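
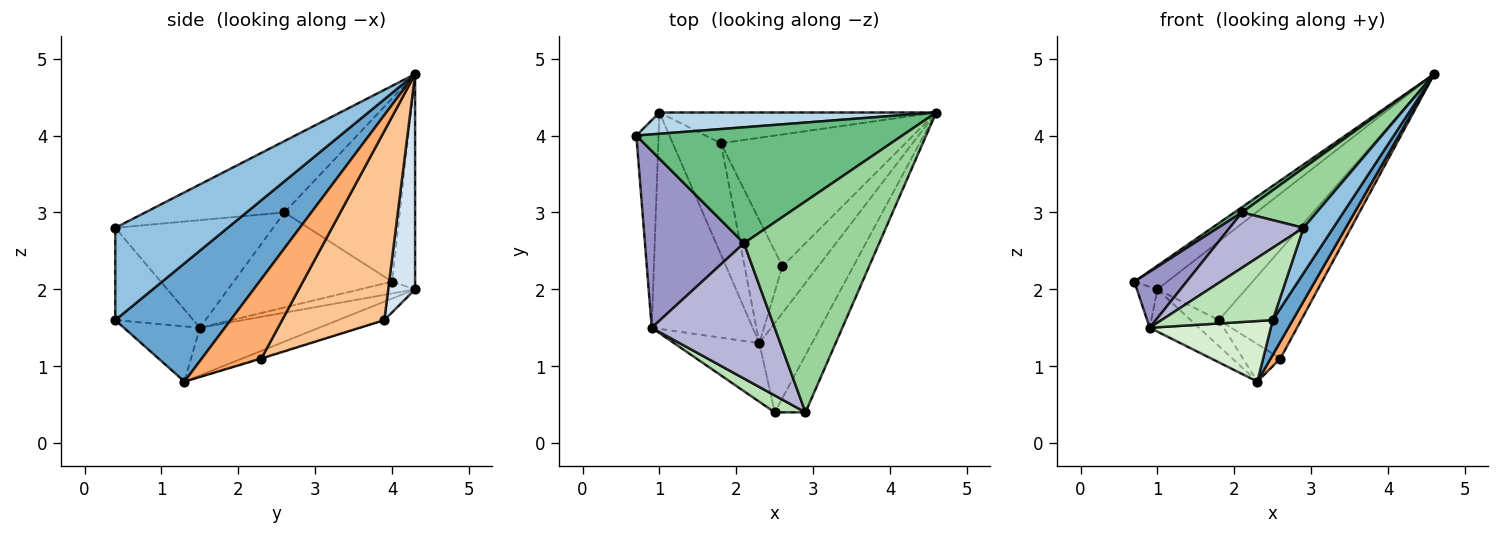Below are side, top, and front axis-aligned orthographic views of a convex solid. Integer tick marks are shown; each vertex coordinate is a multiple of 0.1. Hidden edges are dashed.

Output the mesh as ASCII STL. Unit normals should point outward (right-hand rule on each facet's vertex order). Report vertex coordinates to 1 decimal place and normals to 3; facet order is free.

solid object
 facet normal 0.902 -0.156 -0.402
  outer loop
   vertex 2.3 1.3 0.8
   vertex 4.6 4.3 4.8
   vertex 2.5 0.4 1.6
  endloop
 endfacet
 facet normal 0.920 -0.244 -0.307
  outer loop
   vertex 2.9 0.4 2.8
   vertex 2.5 0.4 1.6
   vertex 4.6 4.3 4.8
  endloop
 endfacet
 facet normal -0.462 0.659 0.593
  outer loop
   vertex 1.0 4.3 2.0
   vertex 0.7 4.0 2.1
   vertex 4.6 4.3 4.8
  endloop
 endfacet
 facet normal 0.273 0.896 -0.351
  outer loop
   vertex 1.0 4.3 2.0
   vertex 4.6 4.3 4.8
   vertex 1.8 3.9 1.6
  endloop
 endfacet
 facet normal -0.349 0.214 -0.912
  outer loop
   vertex 1.0 4.3 2.0
   vertex 1.8 3.9 1.6
   vertex 2.3 1.3 0.8
  endloop
 endfacet
 facet normal 0.901 -0.148 -0.407
  outer loop
   vertex 2.6 2.3 1.1
   vertex 4.6 4.3 4.8
   vertex 2.3 1.3 0.8
  endloop
 endfacet
 facet normal 0.620 0.499 -0.605
  outer loop
   vertex 2.6 2.3 1.1
   vertex 1.8 3.9 1.6
   vertex 4.6 4.3 4.8
  endloop
 endfacet
 facet normal -0.015 0.291 -0.956
  outer loop
   vertex 2.6 2.3 1.1
   vertex 2.3 1.3 0.8
   vertex 1.8 3.9 1.6
  endloop
 endfacet
 facet normal -0.567 -0.038 0.823
  outer loop
   vertex 2.1 2.6 3.0
   vertex 4.6 4.3 4.8
   vertex 0.7 4.0 2.1
  endloop
 endfacet
 facet normal -0.453 -0.243 0.858
  outer loop
   vertex 2.1 2.6 3.0
   vertex 2.9 0.4 2.8
   vertex 4.6 4.3 4.8
  endloop
 endfacet
 facet normal -0.564 -0.804 0.188
  outer loop
   vertex 0.9 1.5 1.5
   vertex 2.5 0.4 1.6
   vertex 2.9 0.4 2.8
  endloop
 endfacet
 facet normal -0.411 -0.655 -0.634
  outer loop
   vertex 0.9 1.5 1.5
   vertex 2.3 1.3 0.8
   vertex 2.5 0.4 1.6
  endloop
 endfacet
 facet normal -0.675 -0.223 0.703
  outer loop
   vertex 0.9 1.5 1.5
   vertex 2.1 2.6 3.0
   vertex 0.7 4.0 2.1
  endloop
 endfacet
 facet normal -0.629 -0.294 0.719
  outer loop
   vertex 0.9 1.5 1.5
   vertex 2.9 0.4 2.8
   vertex 2.1 2.6 3.0
  endloop
 endfacet
 facet normal -0.462 0.172 -0.870
  outer loop
   vertex 0.9 1.5 1.5
   vertex 0.7 4.0 2.1
   vertex 1.0 4.3 2.0
  endloop
 endfacet
 facet normal -0.420 0.174 -0.890
  outer loop
   vertex 0.9 1.5 1.5
   vertex 1.0 4.3 2.0
   vertex 2.3 1.3 0.8
  endloop
 endfacet
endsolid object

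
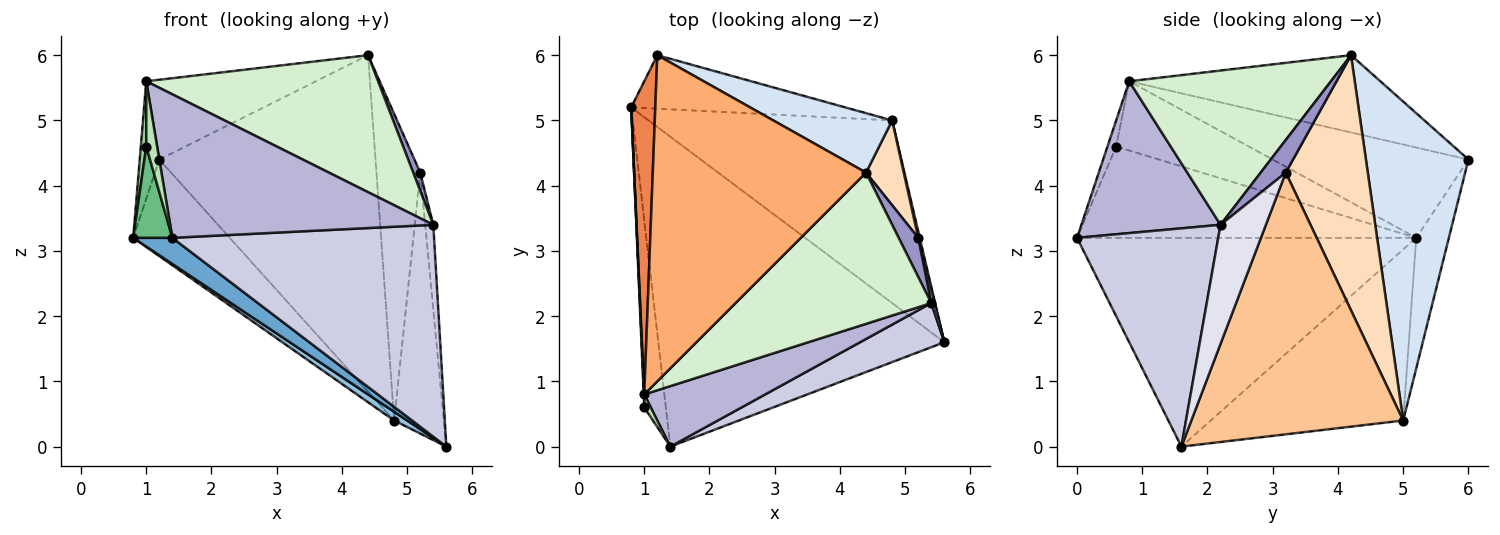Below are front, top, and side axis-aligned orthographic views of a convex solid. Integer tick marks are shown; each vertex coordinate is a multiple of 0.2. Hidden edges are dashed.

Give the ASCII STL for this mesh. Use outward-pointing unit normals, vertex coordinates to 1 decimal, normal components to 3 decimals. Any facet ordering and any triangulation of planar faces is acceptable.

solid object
 facet normal -0.588 -0.068 -0.806
  outer loop
   vertex 1.4 0.0 3.2
   vertex 0.8 5.2 3.2
   vertex 5.6 1.6 0.0
  endloop
 endfacet
 facet normal -0.574 -0.039 -0.818
  outer loop
   vertex 4.8 5.0 0.4
   vertex 5.6 1.6 0.0
   vertex 0.8 5.2 3.2
  endloop
 endfacet
 facet normal -0.283 0.839 -0.465
  outer loop
   vertex 1.2 6.0 4.4
   vertex 4.8 5.0 0.4
   vertex 0.8 5.2 3.2
  endloop
 endfacet
 facet normal 0.423 0.892 0.158
  outer loop
   vertex 1.2 6.0 4.4
   vertex 4.4 4.2 6.0
   vertex 4.8 5.0 0.4
  endloop
 endfacet
 facet normal -0.962 0.096 0.256
  outer loop
   vertex 1.2 6.0 4.4
   vertex 0.8 5.2 3.2
   vertex 1.0 0.8 5.6
  endloop
 endfacet
 facet normal -0.332 0.224 0.916
  outer loop
   vertex 1.2 6.0 4.4
   vertex 1.0 0.8 5.6
   vertex 4.4 4.2 6.0
  endloop
 endfacet
 facet normal 0.974 0.228 0.006
  outer loop
   vertex 5.2 3.2 4.2
   vertex 5.6 1.6 0.0
   vertex 4.8 5.0 0.4
  endloop
 endfacet
 facet normal 0.875 0.467 0.129
  outer loop
   vertex 5.2 3.2 4.2
   vertex 4.8 5.0 0.4
   vertex 4.4 4.2 6.0
  endloop
 endfacet
 facet normal -0.967 -0.112 -0.228
  outer loop
   vertex 1.0 0.6 4.6
   vertex 0.8 5.2 3.2
   vertex 1.4 0.0 3.2
  endloop
 endfacet
 facet normal -0.999 -0.041 0.008
  outer loop
   vertex 1.0 0.6 4.6
   vertex 1.0 0.8 5.6
   vertex 0.8 5.2 3.2
  endloop
 endfacet
 facet normal -0.617 -0.772 0.154
  outer loop
   vertex 1.0 0.6 4.6
   vertex 1.4 0.0 3.2
   vertex 1.0 0.8 5.6
  endloop
 endfacet
 facet normal 0.504 -0.580 0.640
  outer loop
   vertex 5.4 2.2 3.4
   vertex 4.4 4.2 6.0
   vertex 1.0 0.8 5.6
  endloop
 endfacet
 facet normal 0.834 -0.233 0.500
  outer loop
   vertex 5.4 2.2 3.4
   vertex 5.2 3.2 4.2
   vertex 4.4 4.2 6.0
  endloop
 endfacet
 facet normal 0.438 -0.828 0.349
  outer loop
   vertex 5.4 2.2 3.4
   vertex 1.0 0.8 5.6
   vertex 1.4 0.0 3.2
  endloop
 endfacet
 facet normal 0.467 -0.866 0.180
  outer loop
   vertex 5.4 2.2 3.4
   vertex 1.4 0.0 3.2
   vertex 5.6 1.6 0.0
  endloop
 endfacet
 facet normal 0.984 0.175 0.027
  outer loop
   vertex 5.4 2.2 3.4
   vertex 5.6 1.6 0.0
   vertex 5.2 3.2 4.2
  endloop
 endfacet
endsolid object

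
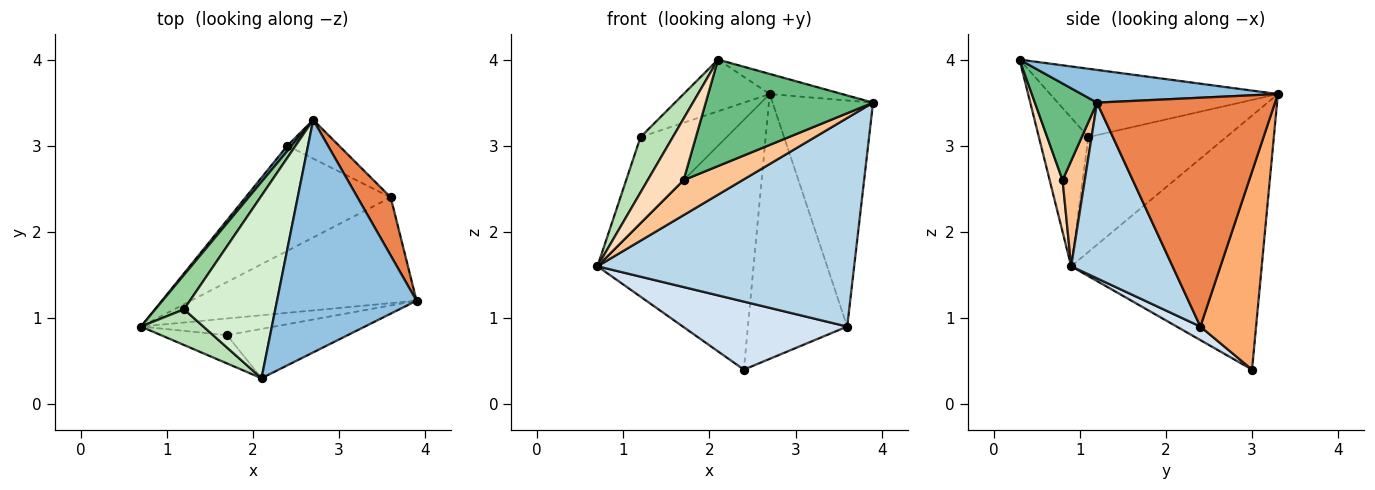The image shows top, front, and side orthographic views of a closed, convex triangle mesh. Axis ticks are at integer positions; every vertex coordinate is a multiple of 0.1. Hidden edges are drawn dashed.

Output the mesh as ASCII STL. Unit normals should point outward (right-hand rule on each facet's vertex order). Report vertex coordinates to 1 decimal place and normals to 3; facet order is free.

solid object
 facet normal -0.774 0.634 0.013
  outer loop
   vertex 2.4 3.0 0.4
   vertex 0.7 0.9 1.6
   vertex 2.7 3.3 3.6
  endloop
 endfacet
 facet normal 0.228 0.084 0.970
  outer loop
   vertex 2.1 0.3 4.0
   vertex 3.9 1.2 3.5
   vertex 2.7 3.3 3.6
  endloop
 endfacet
 facet normal 0.332 -0.841 -0.427
  outer loop
   vertex 3.6 2.4 0.9
   vertex 3.9 1.2 3.5
   vertex 0.7 0.9 1.6
  endloop
 endfacet
 facet normal 0.078 -0.541 -0.837
  outer loop
   vertex 3.6 2.4 0.9
   vertex 0.7 0.9 1.6
   vertex 2.4 3.0 0.4
  endloop
 endfacet
 facet normal 0.864 0.488 0.125
  outer loop
   vertex 3.6 2.4 0.9
   vertex 2.7 3.3 3.6
   vertex 3.9 1.2 3.5
  endloop
 endfacet
 facet normal 0.485 0.865 -0.127
  outer loop
   vertex 3.6 2.4 0.9
   vertex 2.4 3.0 0.4
   vertex 2.7 3.3 3.6
  endloop
 endfacet
 facet normal 0.322 -0.855 -0.408
  outer loop
   vertex 1.7 0.8 2.6
   vertex 0.7 0.9 1.6
   vertex 3.9 1.2 3.5
  endloop
 endfacet
 facet normal 0.311 -0.863 -0.397
  outer loop
   vertex 1.7 0.8 2.6
   vertex 2.1 0.3 4.0
   vertex 0.7 0.9 1.6
  endloop
 endfacet
 facet normal 0.319 -0.860 -0.398
  outer loop
   vertex 1.7 0.8 2.6
   vertex 3.9 1.2 3.5
   vertex 2.1 0.3 4.0
  endloop
 endfacet
 facet normal -0.830 0.518 0.207
  outer loop
   vertex 1.2 1.1 3.1
   vertex 2.7 3.3 3.6
   vertex 0.7 0.9 1.6
  endloop
 endfacet
 facet normal -0.790 -0.515 0.332
  outer loop
   vertex 1.2 1.1 3.1
   vertex 0.7 0.9 1.6
   vertex 2.1 0.3 4.0
  endloop
 endfacet
 facet normal -0.584 0.221 0.781
  outer loop
   vertex 1.2 1.1 3.1
   vertex 2.1 0.3 4.0
   vertex 2.7 3.3 3.6
  endloop
 endfacet
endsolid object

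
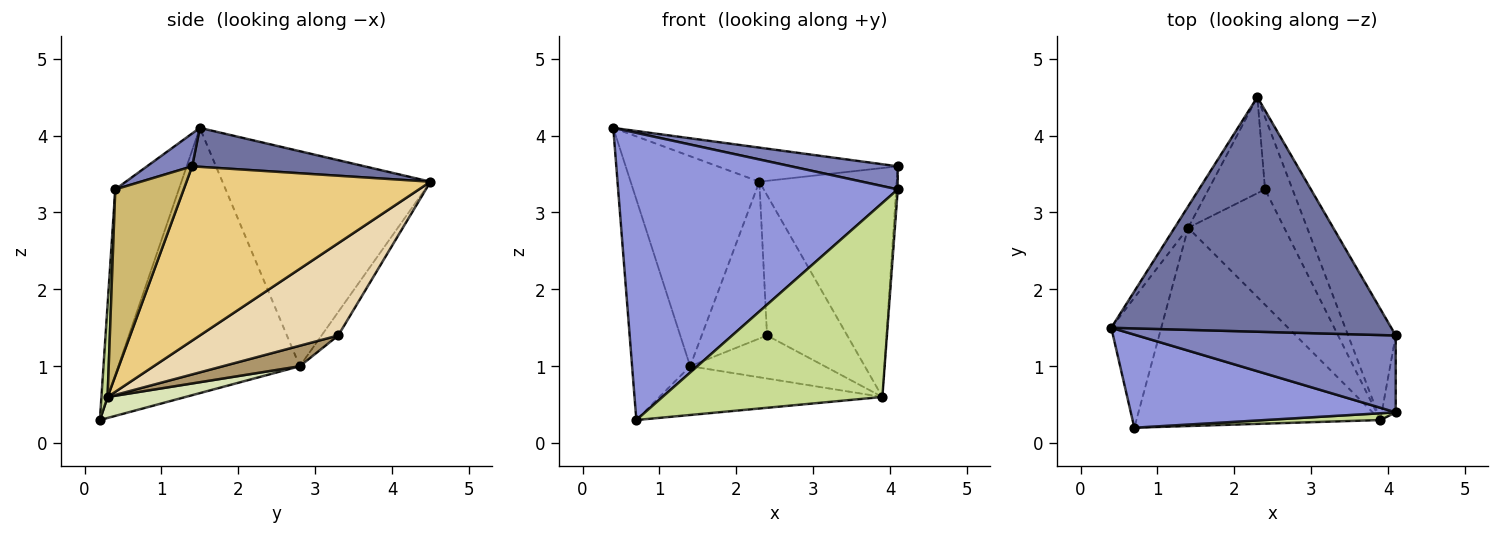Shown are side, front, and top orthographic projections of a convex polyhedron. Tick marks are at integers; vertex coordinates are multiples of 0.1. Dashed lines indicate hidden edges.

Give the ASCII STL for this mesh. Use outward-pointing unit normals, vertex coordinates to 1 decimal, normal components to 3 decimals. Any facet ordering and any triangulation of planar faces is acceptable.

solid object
 facet normal 0.136 0.142 0.980
  outer loop
   vertex 2.3 4.5 3.4
   vertex 0.4 1.5 4.1
   vertex 4.1 1.4 3.6
  endloop
 endfacet
 facet normal 0.121 -0.285 0.951
  outer loop
   vertex 4.1 0.4 3.3
   vertex 4.1 1.4 3.6
   vertex 0.4 1.5 4.1
  endloop
 endfacet
 facet normal -0.211 -0.930 0.301
  outer loop
   vertex 4.1 0.4 3.3
   vertex 0.4 1.5 4.1
   vertex 0.7 0.2 0.3
  endloop
 endfacet
 facet normal -0.849 0.525 -0.054
  outer loop
   vertex 1.4 2.8 1.0
   vertex 0.4 1.5 4.1
   vertex 2.3 4.5 3.4
  endloop
 endfacet
 facet normal -0.937 0.300 -0.177
  outer loop
   vertex 1.4 2.8 1.0
   vertex 0.7 0.2 0.3
   vertex 0.4 1.5 4.1
  endloop
 endfacet
 facet normal -0.212 0.833 -0.511
  outer loop
   vertex 1.4 2.8 1.0
   vertex 2.3 4.5 3.4
   vertex 2.4 3.3 1.4
  endloop
 endfacet
 facet normal 0.028 -0.999 0.035
  outer loop
   vertex 3.9 0.3 0.6
   vertex 4.1 0.4 3.3
   vertex 0.7 0.2 0.3
  endloop
 endfacet
 facet normal 0.083 0.238 -0.968
  outer loop
   vertex 3.9 0.3 0.6
   vertex 0.7 0.2 0.3
   vertex 1.4 2.8 1.0
  endloop
 endfacet
 facet normal 0.196 0.343 -0.919
  outer loop
   vertex 3.9 0.3 0.6
   vertex 1.4 2.8 1.0
   vertex 2.4 3.3 1.4
  endloop
 endfacet
 facet normal 0.997 0.022 -0.075
  outer loop
   vertex 3.9 0.3 0.6
   vertex 4.1 1.4 3.6
   vertex 4.1 0.4 3.3
  endloop
 endfacet
 facet normal 0.848 0.477 -0.232
  outer loop
   vertex 3.9 0.3 0.6
   vertex 2.3 4.5 3.4
   vertex 4.1 1.4 3.6
  endloop
 endfacet
 facet normal 0.838 0.485 -0.249
  outer loop
   vertex 3.9 0.3 0.6
   vertex 2.4 3.3 1.4
   vertex 2.3 4.5 3.4
  endloop
 endfacet
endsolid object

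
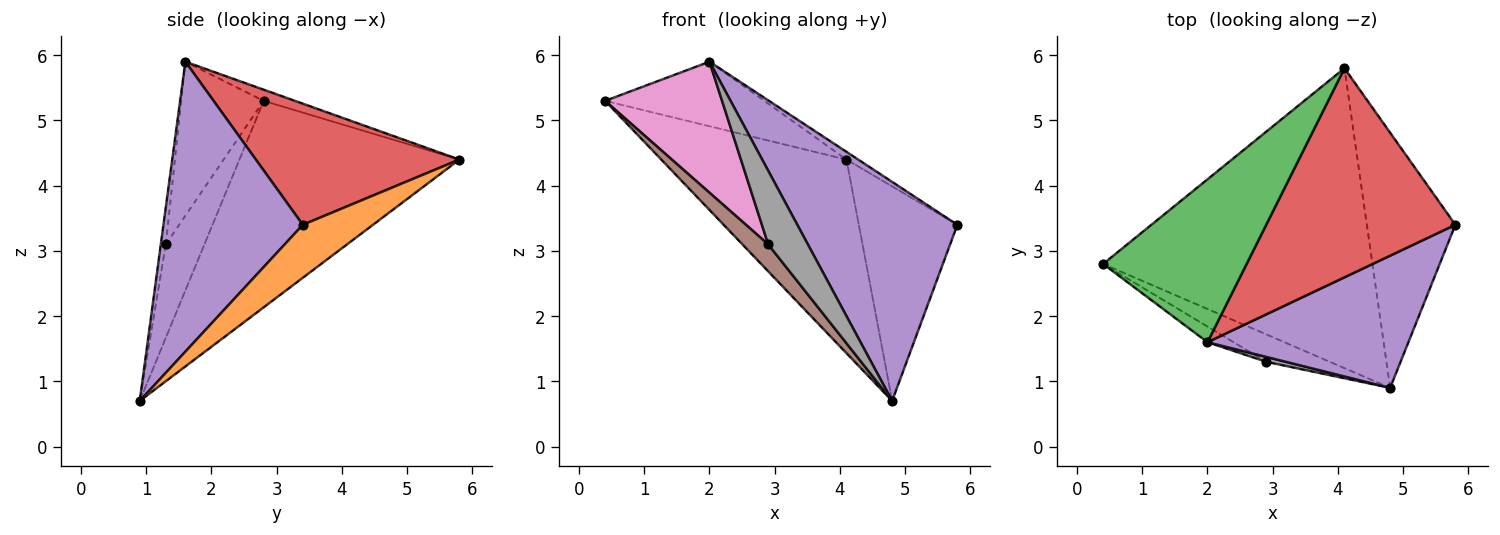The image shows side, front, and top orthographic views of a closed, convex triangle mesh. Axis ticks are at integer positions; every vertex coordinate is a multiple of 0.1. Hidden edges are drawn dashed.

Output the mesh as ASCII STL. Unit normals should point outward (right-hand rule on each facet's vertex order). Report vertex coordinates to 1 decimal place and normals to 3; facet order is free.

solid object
 facet normal -0.542 0.456 -0.706
  outer loop
   vertex 4.8 0.9 0.7
   vertex 0.4 2.8 5.3
   vertex 4.1 5.8 4.4
  endloop
 endfacet
 facet normal 0.417 0.585 -0.696
  outer loop
   vertex 4.8 0.9 0.7
   vertex 4.1 5.8 4.4
   vertex 5.8 3.4 3.4
  endloop
 endfacet
 facet normal -0.072 0.367 0.927
  outer loop
   vertex 2.0 1.6 5.9
   vertex 4.1 5.8 4.4
   vertex 0.4 2.8 5.3
  endloop
 endfacet
 facet normal 0.539 0.031 0.842
  outer loop
   vertex 2.0 1.6 5.9
   vertex 5.8 3.4 3.4
   vertex 4.1 5.8 4.4
  endloop
 endfacet
 facet normal 0.598 -0.686 0.414
  outer loop
   vertex 2.0 1.6 5.9
   vertex 4.8 0.9 0.7
   vertex 5.8 3.4 3.4
  endloop
 endfacet
 facet normal -0.724 -0.484 -0.492
  outer loop
   vertex 2.9 1.3 3.1
   vertex 0.4 2.8 5.3
   vertex 4.8 0.9 0.7
  endloop
 endfacet
 facet normal -0.574 -0.813 -0.097
  outer loop
   vertex 2.9 1.3 3.1
   vertex 2.0 1.6 5.9
   vertex 0.4 2.8 5.3
  endloop
 endfacet
 facet normal -0.125 -0.990 0.066
  outer loop
   vertex 2.9 1.3 3.1
   vertex 4.8 0.9 0.7
   vertex 2.0 1.6 5.9
  endloop
 endfacet
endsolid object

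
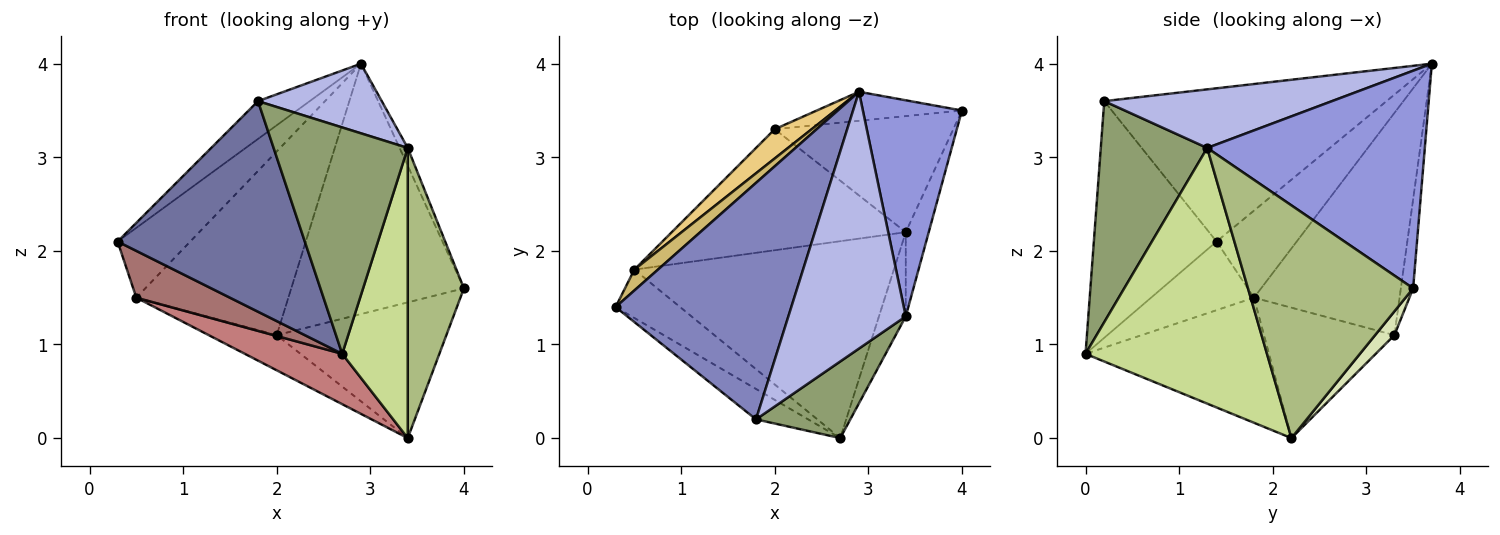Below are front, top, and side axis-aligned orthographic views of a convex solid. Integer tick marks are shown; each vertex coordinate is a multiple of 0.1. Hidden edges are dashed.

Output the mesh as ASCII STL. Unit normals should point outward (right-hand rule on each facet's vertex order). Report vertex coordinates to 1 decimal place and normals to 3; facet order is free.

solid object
 facet normal -0.544 -0.830 -0.120
  outer loop
   vertex 1.8 0.2 3.6
   vertex 0.3 1.4 2.1
   vertex 2.7 0.0 0.9
  endloop
 endfacet
 facet normal -0.653 0.120 0.748
  outer loop
   vertex 1.8 0.2 3.6
   vertex 2.9 3.7 4.0
   vertex 0.3 1.4 2.1
  endloop
 endfacet
 facet normal 0.910 0.034 0.414
  outer loop
   vertex 3.4 1.3 3.1
   vertex 4.0 3.5 1.6
   vertex 2.9 3.7 4.0
  endloop
 endfacet
 facet normal 0.434 -0.236 0.870
  outer loop
   vertex 3.4 1.3 3.1
   vertex 2.9 3.7 4.0
   vertex 1.8 0.2 3.6
  endloop
 endfacet
 facet normal 0.601 -0.757 0.256
  outer loop
   vertex 3.4 1.3 3.1
   vertex 1.8 0.2 3.6
   vertex 2.7 0.0 0.9
  endloop
 endfacet
 facet normal 0.943 -0.321 -0.093
  outer loop
   vertex 3.4 1.3 3.1
   vertex 3.4 2.2 0.0
   vertex 4.0 3.5 1.6
  endloop
 endfacet
 facet normal 0.936 -0.338 -0.098
  outer loop
   vertex 3.4 1.3 3.1
   vertex 2.7 0.0 0.9
   vertex 3.4 2.2 0.0
  endloop
 endfacet
 facet normal 0.086 0.757 -0.648
  outer loop
   vertex 2.0 3.3 1.1
   vertex 4.0 3.5 1.6
   vertex 3.4 2.2 0.0
  endloop
 endfacet
 facet normal -0.070 0.991 -0.115
  outer loop
   vertex 2.0 3.3 1.1
   vertex 2.9 3.7 4.0
   vertex 4.0 3.5 1.6
  endloop
 endfacet
 facet normal -0.726 0.658 0.197
  outer loop
   vertex 0.5 1.8 1.5
   vertex 0.3 1.4 2.1
   vertex 2.9 3.7 4.0
  endloop
 endfacet
 facet normal -0.687 0.718 0.114
  outer loop
   vertex 0.5 1.8 1.5
   vertex 2.9 3.7 4.0
   vertex 2.0 3.3 1.1
  endloop
 endfacet
 facet normal -0.472 0.246 -0.847
  outer loop
   vertex 0.5 1.8 1.5
   vertex 2.0 3.3 1.1
   vertex 3.4 2.2 0.0
  endloop
 endfacet
 facet normal -0.608 -0.552 -0.571
  outer loop
   vertex 0.5 1.8 1.5
   vertex 2.7 0.0 0.9
   vertex 0.3 1.4 2.1
  endloop
 endfacet
 facet normal -0.423 -0.224 -0.878
  outer loop
   vertex 0.5 1.8 1.5
   vertex 3.4 2.2 0.0
   vertex 2.7 0.0 0.9
  endloop
 endfacet
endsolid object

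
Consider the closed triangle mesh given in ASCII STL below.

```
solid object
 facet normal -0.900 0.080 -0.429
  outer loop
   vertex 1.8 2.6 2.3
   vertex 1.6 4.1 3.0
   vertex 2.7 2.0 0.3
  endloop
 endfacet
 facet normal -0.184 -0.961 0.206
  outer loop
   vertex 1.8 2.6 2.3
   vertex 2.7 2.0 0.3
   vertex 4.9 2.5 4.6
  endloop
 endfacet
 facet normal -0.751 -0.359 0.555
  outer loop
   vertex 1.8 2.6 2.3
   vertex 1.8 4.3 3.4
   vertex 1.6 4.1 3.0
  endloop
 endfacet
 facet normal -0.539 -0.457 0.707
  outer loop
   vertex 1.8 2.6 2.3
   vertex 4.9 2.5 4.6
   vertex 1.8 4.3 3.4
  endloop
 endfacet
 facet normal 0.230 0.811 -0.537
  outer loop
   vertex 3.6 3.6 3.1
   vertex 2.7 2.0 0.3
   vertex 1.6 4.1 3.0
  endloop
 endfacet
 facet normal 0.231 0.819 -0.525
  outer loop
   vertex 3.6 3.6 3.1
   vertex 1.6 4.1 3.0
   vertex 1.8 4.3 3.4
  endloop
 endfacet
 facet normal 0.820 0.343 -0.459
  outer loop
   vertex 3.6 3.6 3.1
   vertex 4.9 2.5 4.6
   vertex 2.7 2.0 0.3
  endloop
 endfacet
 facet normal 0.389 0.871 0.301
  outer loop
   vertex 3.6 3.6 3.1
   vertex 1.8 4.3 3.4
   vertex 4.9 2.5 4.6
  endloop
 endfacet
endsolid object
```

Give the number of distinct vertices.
6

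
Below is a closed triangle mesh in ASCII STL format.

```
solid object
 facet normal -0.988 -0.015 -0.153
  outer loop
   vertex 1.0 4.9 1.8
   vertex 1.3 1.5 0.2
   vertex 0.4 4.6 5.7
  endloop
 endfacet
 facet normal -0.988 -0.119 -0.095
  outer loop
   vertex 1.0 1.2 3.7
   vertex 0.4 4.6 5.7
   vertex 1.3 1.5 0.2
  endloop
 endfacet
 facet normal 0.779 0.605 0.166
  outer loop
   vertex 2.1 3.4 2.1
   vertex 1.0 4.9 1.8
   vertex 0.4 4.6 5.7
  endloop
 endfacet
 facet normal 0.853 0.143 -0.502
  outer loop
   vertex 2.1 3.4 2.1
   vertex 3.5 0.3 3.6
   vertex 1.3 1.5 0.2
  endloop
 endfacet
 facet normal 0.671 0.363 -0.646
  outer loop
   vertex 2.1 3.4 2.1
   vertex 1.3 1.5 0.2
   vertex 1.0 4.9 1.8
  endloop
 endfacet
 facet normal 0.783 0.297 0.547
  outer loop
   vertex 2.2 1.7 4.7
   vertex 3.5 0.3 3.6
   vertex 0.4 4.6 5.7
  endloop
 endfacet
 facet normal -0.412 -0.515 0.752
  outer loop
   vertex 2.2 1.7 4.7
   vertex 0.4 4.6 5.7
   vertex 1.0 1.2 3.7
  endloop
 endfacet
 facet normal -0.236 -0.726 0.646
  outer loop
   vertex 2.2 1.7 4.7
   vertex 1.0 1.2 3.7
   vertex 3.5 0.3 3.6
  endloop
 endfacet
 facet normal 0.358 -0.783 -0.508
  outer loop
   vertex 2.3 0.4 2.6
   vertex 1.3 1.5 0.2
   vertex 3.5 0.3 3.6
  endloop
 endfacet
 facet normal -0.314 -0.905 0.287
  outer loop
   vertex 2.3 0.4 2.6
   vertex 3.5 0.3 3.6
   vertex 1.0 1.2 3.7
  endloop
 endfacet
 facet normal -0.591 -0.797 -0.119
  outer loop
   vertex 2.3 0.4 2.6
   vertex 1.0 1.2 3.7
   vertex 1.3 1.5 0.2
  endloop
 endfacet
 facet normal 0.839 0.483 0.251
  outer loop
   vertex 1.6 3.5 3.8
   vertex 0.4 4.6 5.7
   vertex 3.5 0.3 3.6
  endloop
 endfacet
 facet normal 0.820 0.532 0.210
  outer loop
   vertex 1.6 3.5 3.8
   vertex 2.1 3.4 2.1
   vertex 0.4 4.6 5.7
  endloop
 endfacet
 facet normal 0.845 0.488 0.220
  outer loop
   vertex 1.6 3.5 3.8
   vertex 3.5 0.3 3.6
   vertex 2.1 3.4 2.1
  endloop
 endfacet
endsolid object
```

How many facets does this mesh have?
14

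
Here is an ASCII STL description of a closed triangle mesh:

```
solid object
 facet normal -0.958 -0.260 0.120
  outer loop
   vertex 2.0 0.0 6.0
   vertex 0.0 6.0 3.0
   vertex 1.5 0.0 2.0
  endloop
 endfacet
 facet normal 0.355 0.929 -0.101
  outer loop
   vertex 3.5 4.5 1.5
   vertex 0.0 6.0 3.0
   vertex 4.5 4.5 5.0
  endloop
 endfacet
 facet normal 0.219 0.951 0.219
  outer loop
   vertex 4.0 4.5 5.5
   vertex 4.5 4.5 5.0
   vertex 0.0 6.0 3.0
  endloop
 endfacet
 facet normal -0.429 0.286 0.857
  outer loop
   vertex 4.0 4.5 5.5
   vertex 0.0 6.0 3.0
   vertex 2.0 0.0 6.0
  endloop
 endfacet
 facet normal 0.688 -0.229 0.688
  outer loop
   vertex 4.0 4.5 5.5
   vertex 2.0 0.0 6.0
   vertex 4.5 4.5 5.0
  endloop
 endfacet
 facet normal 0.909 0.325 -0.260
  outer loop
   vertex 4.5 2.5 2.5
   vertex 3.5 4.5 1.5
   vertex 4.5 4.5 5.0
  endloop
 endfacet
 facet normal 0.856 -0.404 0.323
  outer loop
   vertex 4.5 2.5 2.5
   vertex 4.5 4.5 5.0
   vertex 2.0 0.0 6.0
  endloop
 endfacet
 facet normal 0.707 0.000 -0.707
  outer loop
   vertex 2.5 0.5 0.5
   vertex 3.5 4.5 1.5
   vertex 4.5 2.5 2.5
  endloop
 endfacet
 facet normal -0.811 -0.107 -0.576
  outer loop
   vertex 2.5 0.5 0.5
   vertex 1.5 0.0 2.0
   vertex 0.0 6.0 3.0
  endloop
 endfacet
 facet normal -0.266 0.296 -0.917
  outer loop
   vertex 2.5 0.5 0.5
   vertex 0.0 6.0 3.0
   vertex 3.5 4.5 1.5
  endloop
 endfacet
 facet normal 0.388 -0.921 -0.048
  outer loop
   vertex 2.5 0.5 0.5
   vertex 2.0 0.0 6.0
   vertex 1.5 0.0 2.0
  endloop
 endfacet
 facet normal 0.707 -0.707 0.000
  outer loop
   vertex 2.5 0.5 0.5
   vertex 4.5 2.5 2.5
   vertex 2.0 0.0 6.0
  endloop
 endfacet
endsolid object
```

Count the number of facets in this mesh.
12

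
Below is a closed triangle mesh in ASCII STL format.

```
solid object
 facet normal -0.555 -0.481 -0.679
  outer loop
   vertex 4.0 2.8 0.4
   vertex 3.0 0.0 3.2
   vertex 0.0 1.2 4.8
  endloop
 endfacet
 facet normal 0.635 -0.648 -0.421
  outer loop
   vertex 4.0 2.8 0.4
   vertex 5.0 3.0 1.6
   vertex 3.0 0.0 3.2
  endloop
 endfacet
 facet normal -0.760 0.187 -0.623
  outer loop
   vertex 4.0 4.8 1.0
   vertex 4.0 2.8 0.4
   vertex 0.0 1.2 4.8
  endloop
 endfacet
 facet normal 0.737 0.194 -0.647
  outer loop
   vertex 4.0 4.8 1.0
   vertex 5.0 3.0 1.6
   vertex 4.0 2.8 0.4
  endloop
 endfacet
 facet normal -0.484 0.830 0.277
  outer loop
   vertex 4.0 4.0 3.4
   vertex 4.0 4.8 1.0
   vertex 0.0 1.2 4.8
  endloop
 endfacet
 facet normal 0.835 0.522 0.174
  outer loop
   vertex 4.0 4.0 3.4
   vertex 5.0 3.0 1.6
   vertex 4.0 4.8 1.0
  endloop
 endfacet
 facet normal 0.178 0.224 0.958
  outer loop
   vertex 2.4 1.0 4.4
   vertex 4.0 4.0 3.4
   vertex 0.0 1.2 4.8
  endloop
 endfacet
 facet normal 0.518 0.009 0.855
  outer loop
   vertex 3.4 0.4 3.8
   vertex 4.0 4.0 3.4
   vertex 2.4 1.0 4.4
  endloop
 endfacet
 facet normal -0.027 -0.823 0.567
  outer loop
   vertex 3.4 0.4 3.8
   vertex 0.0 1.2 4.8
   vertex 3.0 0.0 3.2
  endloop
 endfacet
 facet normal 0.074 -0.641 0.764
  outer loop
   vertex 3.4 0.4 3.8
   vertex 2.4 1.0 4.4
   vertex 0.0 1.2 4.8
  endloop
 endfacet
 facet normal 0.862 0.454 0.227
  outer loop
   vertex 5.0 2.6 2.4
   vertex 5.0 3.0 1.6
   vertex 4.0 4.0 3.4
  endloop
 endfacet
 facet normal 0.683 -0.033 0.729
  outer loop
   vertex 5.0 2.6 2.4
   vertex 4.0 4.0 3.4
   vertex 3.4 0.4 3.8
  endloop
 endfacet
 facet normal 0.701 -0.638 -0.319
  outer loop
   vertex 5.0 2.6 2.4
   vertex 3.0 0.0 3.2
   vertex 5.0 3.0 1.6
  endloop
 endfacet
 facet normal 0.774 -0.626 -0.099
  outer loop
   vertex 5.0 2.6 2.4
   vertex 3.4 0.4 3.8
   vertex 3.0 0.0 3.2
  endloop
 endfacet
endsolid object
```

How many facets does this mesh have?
14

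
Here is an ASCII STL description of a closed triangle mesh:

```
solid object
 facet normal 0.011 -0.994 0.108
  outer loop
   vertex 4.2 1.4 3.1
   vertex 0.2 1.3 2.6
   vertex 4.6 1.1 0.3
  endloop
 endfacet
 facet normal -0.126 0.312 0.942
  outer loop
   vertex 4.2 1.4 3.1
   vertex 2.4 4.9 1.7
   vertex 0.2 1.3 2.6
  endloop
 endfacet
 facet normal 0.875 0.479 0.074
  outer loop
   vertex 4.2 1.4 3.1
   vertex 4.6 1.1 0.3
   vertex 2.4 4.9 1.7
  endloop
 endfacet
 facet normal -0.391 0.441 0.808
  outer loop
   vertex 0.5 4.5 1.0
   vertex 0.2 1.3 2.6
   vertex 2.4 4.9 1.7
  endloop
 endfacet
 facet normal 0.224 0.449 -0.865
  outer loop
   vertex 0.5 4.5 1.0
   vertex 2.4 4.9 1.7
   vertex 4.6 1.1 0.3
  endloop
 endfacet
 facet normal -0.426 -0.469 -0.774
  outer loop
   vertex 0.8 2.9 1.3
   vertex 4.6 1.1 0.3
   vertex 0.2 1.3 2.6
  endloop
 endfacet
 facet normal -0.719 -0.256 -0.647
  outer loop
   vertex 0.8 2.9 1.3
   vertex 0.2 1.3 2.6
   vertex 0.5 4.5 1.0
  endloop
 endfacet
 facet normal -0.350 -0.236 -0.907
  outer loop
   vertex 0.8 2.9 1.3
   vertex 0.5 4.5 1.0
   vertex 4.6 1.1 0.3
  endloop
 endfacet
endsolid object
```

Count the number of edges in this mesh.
12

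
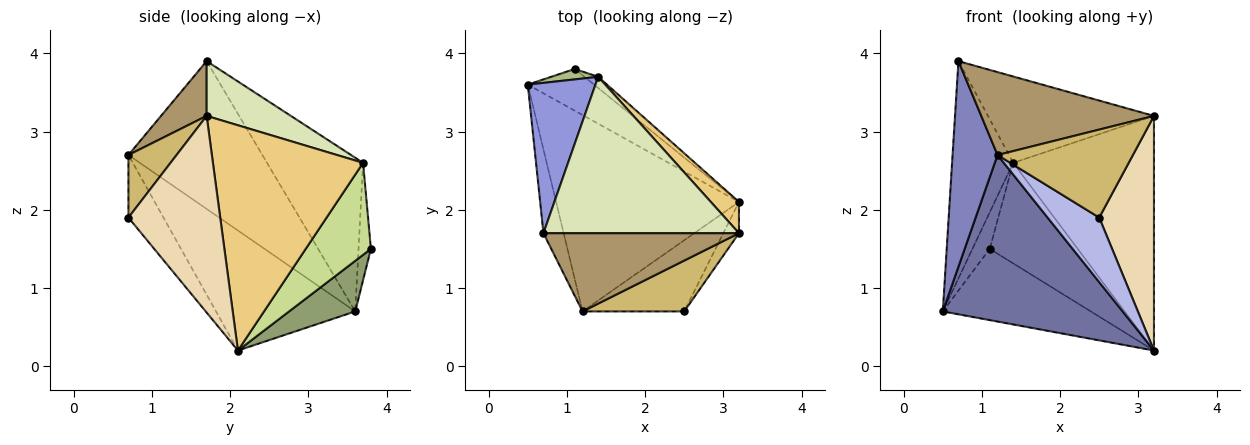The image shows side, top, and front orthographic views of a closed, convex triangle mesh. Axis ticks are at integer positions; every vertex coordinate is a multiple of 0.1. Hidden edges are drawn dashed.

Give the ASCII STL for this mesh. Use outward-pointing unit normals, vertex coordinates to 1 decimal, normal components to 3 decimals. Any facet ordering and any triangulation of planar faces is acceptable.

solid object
 facet normal -0.448 -0.578 -0.682
  outer loop
   vertex 1.2 0.7 2.7
   vertex 0.5 3.6 0.7
   vertex 3.2 2.1 0.2
  endloop
 endfacet
 facet normal -0.940 -0.316 -0.129
  outer loop
   vertex 0.7 1.7 3.9
   vertex 0.5 3.6 0.7
   vertex 1.2 0.7 2.7
  endloop
 endfacet
 facet normal -0.791 0.503 0.348
  outer loop
   vertex 1.4 3.7 2.6
   vertex 0.5 3.6 0.7
   vertex 0.7 1.7 3.9
  endloop
 endfacet
 facet normal -0.415 -0.611 -0.674
  outer loop
   vertex 2.5 0.7 1.9
   vertex 1.2 0.7 2.7
   vertex 3.2 2.1 0.2
  endloop
 endfacet
 facet normal 0.360 0.805 -0.471
  outer loop
   vertex 1.1 3.8 1.5
   vertex 3.2 2.1 0.2
   vertex 0.5 3.6 0.7
  endloop
 endfacet
 facet normal -0.566 0.793 0.226
  outer loop
   vertex 1.1 3.8 1.5
   vertex 0.5 3.6 0.7
   vertex 1.4 3.7 2.6
  endloop
 endfacet
 facet normal 0.593 0.800 -0.089
  outer loop
   vertex 1.1 3.8 1.5
   vertex 1.4 3.7 2.6
   vertex 3.2 2.1 0.2
  endloop
 endfacet
 facet normal 0.238 0.469 0.850
  outer loop
   vertex 3.2 1.7 3.2
   vertex 1.4 3.7 2.6
   vertex 0.7 1.7 3.9
  endloop
 endfacet
 facet normal 0.189 -0.714 0.674
  outer loop
   vertex 3.2 1.7 3.2
   vertex 0.7 1.7 3.9
   vertex 1.2 0.7 2.7
  endloop
 endfacet
 facet normal 0.294 -0.828 0.478
  outer loop
   vertex 3.2 1.7 3.2
   vertex 1.2 0.7 2.7
   vertex 2.5 0.7 1.9
  endloop
 endfacet
 facet normal 0.727 0.681 0.091
  outer loop
   vertex 3.2 1.7 3.2
   vertex 3.2 2.1 0.2
   vertex 1.4 3.7 2.6
  endloop
 endfacet
 facet normal 0.857 -0.511 -0.068
  outer loop
   vertex 3.2 1.7 3.2
   vertex 2.5 0.7 1.9
   vertex 3.2 2.1 0.2
  endloop
 endfacet
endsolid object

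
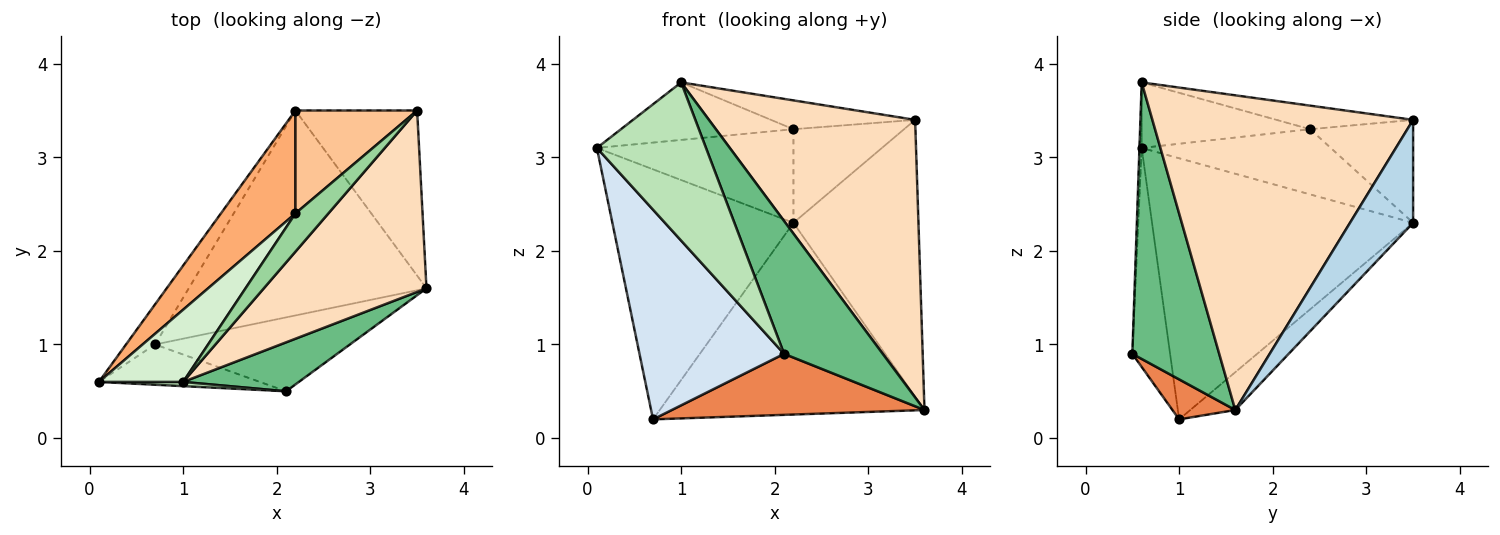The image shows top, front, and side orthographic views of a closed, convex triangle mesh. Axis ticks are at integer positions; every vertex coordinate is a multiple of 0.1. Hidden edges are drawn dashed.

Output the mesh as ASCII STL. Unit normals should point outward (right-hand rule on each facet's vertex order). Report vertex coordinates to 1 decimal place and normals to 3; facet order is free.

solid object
 facet normal -0.818 0.567 -0.091
  outer loop
   vertex 0.7 1.0 0.2
   vertex 0.1 0.6 3.1
   vertex 2.2 3.5 2.3
  endloop
 endfacet
 facet normal -0.115 0.679 -0.725
  outer loop
   vertex 0.7 1.0 0.2
   vertex 2.2 3.5 2.3
   vertex 3.6 1.6 0.3
  endloop
 endfacet
 facet normal 0.398 0.788 -0.470
  outer loop
   vertex 3.5 3.5 3.4
   vertex 3.6 1.6 0.3
   vertex 2.2 3.5 2.3
  endloop
 endfacet
 facet normal -0.248 -0.951 -0.183
  outer loop
   vertex 2.1 0.5 0.9
   vertex 0.1 0.6 3.1
   vertex 0.7 1.0 0.2
  endloop
 endfacet
 facet normal 0.156 -0.629 -0.762
  outer loop
   vertex 2.1 0.5 0.9
   vertex 0.7 1.0 0.2
   vertex 3.6 1.6 0.3
  endloop
 endfacet
 facet normal -0.543 0.565 0.621
  outer loop
   vertex 2.2 2.4 3.3
   vertex 2.2 3.5 2.3
   vertex 0.1 0.6 3.1
  endloop
 endfacet
 facet normal -0.531 0.570 0.627
  outer loop
   vertex 2.2 2.4 3.3
   vertex 3.5 3.5 3.4
   vertex 2.2 3.5 2.3
  endloop
 endfacet
 facet normal 0.727 -0.575 0.376
  outer loop
   vertex 1.0 0.6 3.8
   vertex 3.6 1.6 0.3
   vertex 3.5 3.5 3.4
  endloop
 endfacet
 facet normal 0.637 -0.723 0.267
  outer loop
   vertex 1.0 0.6 3.8
   vertex 2.1 0.5 0.9
   vertex 3.6 1.6 0.3
  endloop
 endfacet
 facet normal -0.496 0.523 0.693
  outer loop
   vertex 1.0 0.6 3.8
   vertex 3.5 3.5 3.4
   vertex 2.2 2.4 3.3
  endloop
 endfacet
 facet normal -0.021 -0.999 0.027
  outer loop
   vertex 1.0 0.6 3.8
   vertex 0.1 0.6 3.1
   vertex 2.1 0.5 0.9
  endloop
 endfacet
 facet normal -0.520 0.532 0.668
  outer loop
   vertex 1.0 0.6 3.8
   vertex 2.2 2.4 3.3
   vertex 0.1 0.6 3.1
  endloop
 endfacet
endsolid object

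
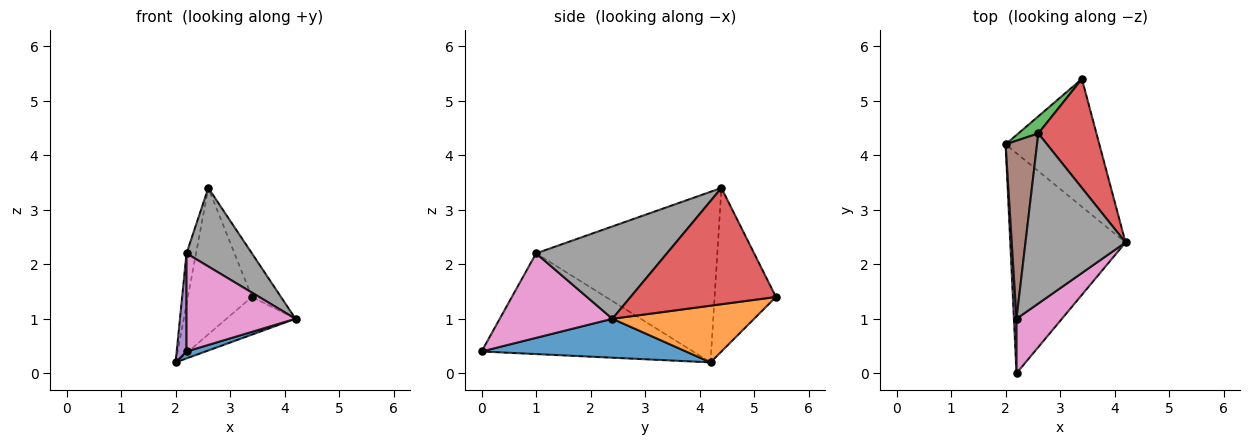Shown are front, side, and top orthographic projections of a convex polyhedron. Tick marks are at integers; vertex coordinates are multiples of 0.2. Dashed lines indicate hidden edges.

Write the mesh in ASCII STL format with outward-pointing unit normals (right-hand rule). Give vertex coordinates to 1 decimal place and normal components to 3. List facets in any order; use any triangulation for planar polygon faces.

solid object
 facet normal 0.320 -0.030 -0.947
  outer loop
   vertex 2.2 0.0 0.4
   vertex 2.0 4.2 0.2
   vertex 4.2 2.4 1.0
  endloop
 endfacet
 facet normal 0.502 0.244 -0.830
  outer loop
   vertex 3.4 5.4 1.4
   vertex 4.2 2.4 1.0
   vertex 2.0 4.2 0.2
  endloop
 endfacet
 facet normal -0.689 0.720 0.084
  outer loop
   vertex 3.4 5.4 1.4
   vertex 2.0 4.2 0.2
   vertex 2.6 4.4 3.4
  endloop
 endfacet
 facet normal 0.880 0.176 0.440
  outer loop
   vertex 3.4 5.4 1.4
   vertex 2.6 4.4 3.4
   vertex 4.2 2.4 1.0
  endloop
 endfacet
 facet normal -0.999 -0.046 0.026
  outer loop
   vertex 2.2 1.0 2.2
   vertex 2.0 4.2 0.2
   vertex 2.2 0.0 0.4
  endloop
 endfacet
 facet normal -0.982 0.052 0.181
  outer loop
   vertex 2.2 1.0 2.2
   vertex 2.6 4.4 3.4
   vertex 2.0 4.2 0.2
  endloop
 endfacet
 facet normal 0.670 -0.649 0.360
  outer loop
   vertex 2.2 1.0 2.2
   vertex 2.2 0.0 0.4
   vertex 4.2 2.4 1.0
  endloop
 endfacet
 facet normal 0.642 -0.321 0.696
  outer loop
   vertex 2.2 1.0 2.2
   vertex 4.2 2.4 1.0
   vertex 2.6 4.4 3.4
  endloop
 endfacet
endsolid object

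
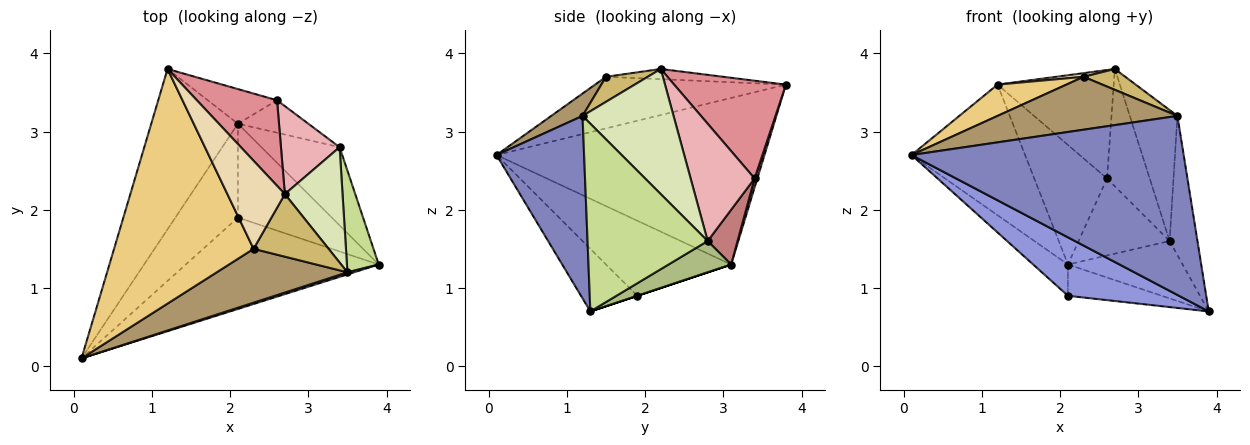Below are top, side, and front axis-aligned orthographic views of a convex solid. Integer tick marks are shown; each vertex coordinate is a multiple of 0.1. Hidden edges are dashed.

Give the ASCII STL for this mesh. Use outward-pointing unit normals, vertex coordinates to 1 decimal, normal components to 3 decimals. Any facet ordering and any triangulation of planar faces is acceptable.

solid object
 facet normal -0.830 0.352 -0.432
  outer loop
   vertex 2.1 3.1 1.3
   vertex 0.1 0.1 2.7
   vertex 1.2 3.8 3.6
  endloop
 endfacet
 facet normal 0.306 -0.952 0.011
  outer loop
   vertex 3.5 1.2 3.2
   vertex 0.1 0.1 2.7
   vertex 3.9 1.3 0.7
  endloop
 endfacet
 facet normal -0.264 -0.520 -0.813
  outer loop
   vertex 2.1 1.9 0.9
   vertex 3.9 1.3 0.7
   vertex 0.1 0.1 2.7
  endloop
 endfacet
 facet normal -0.751 0.209 -0.626
  outer loop
   vertex 2.1 1.9 0.9
   vertex 0.1 0.1 2.7
   vertex 2.1 3.1 1.3
  endloop
 endfacet
 facet normal 0.000 0.316 -0.949
  outer loop
   vertex 2.1 1.9 0.9
   vertex 2.1 3.1 1.3
   vertex 3.9 1.3 0.7
  endloop
 endfacet
 facet normal 0.307 0.563 -0.767
  outer loop
   vertex 3.4 2.8 1.6
   vertex 3.9 1.3 0.7
   vertex 2.1 3.1 1.3
  endloop
 endfacet
 facet normal 0.961 0.223 0.163
  outer loop
   vertex 3.4 2.8 1.6
   vertex 3.5 1.2 3.2
   vertex 3.9 1.3 0.7
  endloop
 endfacet
 facet normal 0.820 0.429 0.378
  outer loop
   vertex 3.4 2.8 1.6
   vertex 2.7 2.2 3.8
   vertex 3.5 1.2 3.2
  endloop
 endfacet
 facet normal 0.121 -0.696 0.708
  outer loop
   vertex 2.3 1.5 3.7
   vertex 0.1 0.1 2.7
   vertex 3.5 1.2 3.2
  endloop
 endfacet
 facet normal 0.302 -0.302 0.905
  outer loop
   vertex 2.3 1.5 3.7
   vertex 3.5 1.2 3.2
   vertex 2.7 2.2 3.8
  endloop
 endfacet
 facet normal -0.344 -0.124 0.931
  outer loop
   vertex 2.3 1.5 3.7
   vertex 1.2 3.8 3.6
   vertex 0.1 0.1 2.7
  endloop
 endfacet
 facet normal -0.175 -0.041 0.984
  outer loop
   vertex 2.3 1.5 3.7
   vertex 2.7 2.2 3.8
   vertex 1.2 3.8 3.6
  endloop
 endfacet
 facet normal 0.036 0.960 -0.278
  outer loop
   vertex 2.6 3.4 2.4
   vertex 2.1 3.1 1.3
   vertex 1.2 3.8 3.6
  endloop
 endfacet
 facet normal 0.289 0.882 -0.372
  outer loop
   vertex 2.6 3.4 2.4
   vertex 3.4 2.8 1.6
   vertex 2.1 3.1 1.3
  endloop
 endfacet
 facet normal 0.603 0.627 0.494
  outer loop
   vertex 2.6 3.4 2.4
   vertex 1.2 3.8 3.6
   vertex 2.7 2.2 3.8
  endloop
 endfacet
 facet normal 0.768 0.512 0.384
  outer loop
   vertex 2.6 3.4 2.4
   vertex 2.7 2.2 3.8
   vertex 3.4 2.8 1.6
  endloop
 endfacet
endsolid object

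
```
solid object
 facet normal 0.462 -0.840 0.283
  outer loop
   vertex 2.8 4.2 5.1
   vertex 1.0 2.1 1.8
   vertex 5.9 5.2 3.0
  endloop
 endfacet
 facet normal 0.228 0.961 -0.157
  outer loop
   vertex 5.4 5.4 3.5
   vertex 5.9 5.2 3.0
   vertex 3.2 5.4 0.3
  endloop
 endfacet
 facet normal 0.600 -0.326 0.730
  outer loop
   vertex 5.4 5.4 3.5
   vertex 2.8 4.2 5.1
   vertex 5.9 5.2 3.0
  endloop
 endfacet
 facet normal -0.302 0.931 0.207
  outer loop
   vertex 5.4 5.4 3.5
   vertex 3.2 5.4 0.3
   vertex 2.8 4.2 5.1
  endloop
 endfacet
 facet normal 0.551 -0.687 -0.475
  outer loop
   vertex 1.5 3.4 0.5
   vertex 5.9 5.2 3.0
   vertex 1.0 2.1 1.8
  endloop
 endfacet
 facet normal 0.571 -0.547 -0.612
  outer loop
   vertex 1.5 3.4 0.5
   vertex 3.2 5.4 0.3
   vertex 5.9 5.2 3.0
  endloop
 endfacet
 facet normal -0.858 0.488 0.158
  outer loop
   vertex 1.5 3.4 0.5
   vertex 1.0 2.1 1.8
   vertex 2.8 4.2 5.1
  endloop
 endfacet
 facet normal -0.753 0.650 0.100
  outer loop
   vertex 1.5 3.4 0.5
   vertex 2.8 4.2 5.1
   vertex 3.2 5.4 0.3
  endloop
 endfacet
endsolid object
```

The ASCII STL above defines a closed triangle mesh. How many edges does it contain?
12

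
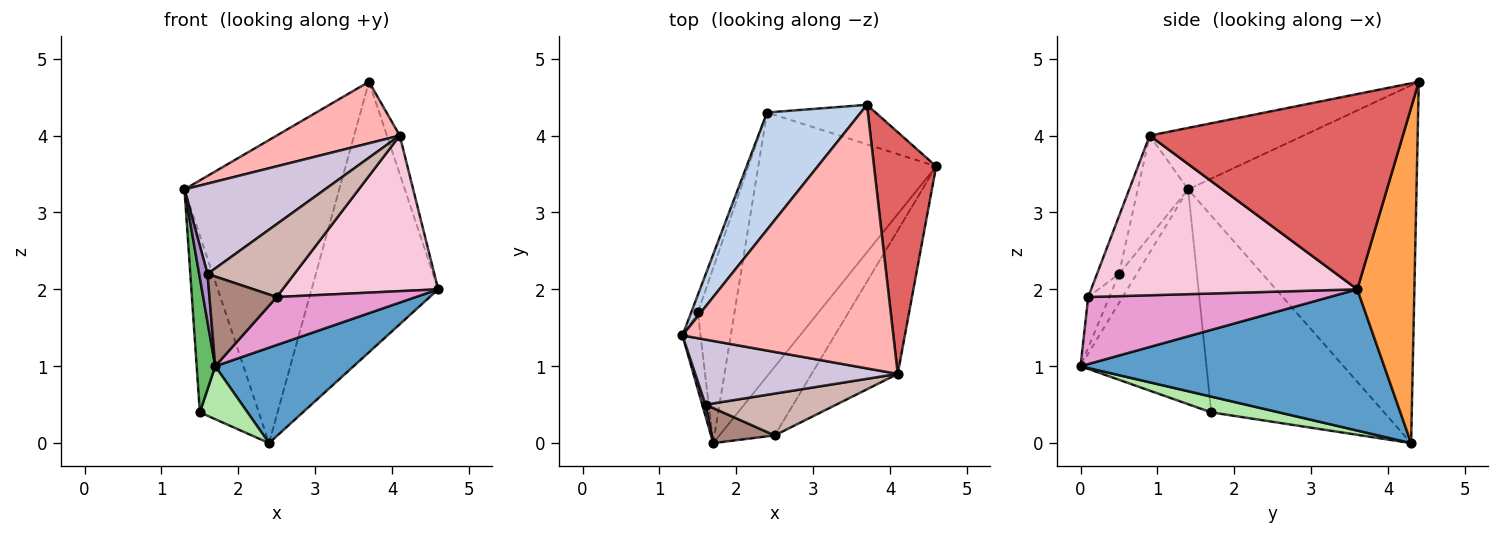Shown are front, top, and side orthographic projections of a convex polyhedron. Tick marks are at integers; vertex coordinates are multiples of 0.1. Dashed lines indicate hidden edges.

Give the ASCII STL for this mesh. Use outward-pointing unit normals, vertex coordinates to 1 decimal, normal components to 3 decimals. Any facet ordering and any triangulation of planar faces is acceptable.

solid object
 facet normal 0.598 -0.273 -0.754
  outer loop
   vertex 1.7 0.0 1.0
   vertex 2.4 4.3 0.0
   vertex 4.6 3.6 2.0
  endloop
 endfacet
 facet normal -0.809 0.548 0.212
  outer loop
   vertex 3.7 4.4 4.7
   vertex 2.4 4.3 0.0
   vertex 1.3 1.4 3.3
  endloop
 endfacet
 facet normal 0.407 0.904 -0.132
  outer loop
   vertex 3.7 4.4 4.7
   vertex 4.6 3.6 2.0
   vertex 2.4 4.3 0.0
  endloop
 endfacet
 facet normal -0.946 0.323 -0.032
  outer loop
   vertex 1.5 1.7 0.4
   vertex 1.3 1.4 3.3
   vertex 2.4 4.3 0.0
  endloop
 endfacet
 facet normal -0.986 -0.145 -0.083
  outer loop
   vertex 1.5 1.7 0.4
   vertex 1.7 0.0 1.0
   vertex 1.3 1.4 3.3
  endloop
 endfacet
 facet normal 0.380 -0.268 -0.885
  outer loop
   vertex 1.5 1.7 0.4
   vertex 2.4 4.3 0.0
   vertex 1.7 0.0 1.0
  endloop
 endfacet
 facet normal 0.952 0.048 0.303
  outer loop
   vertex 4.1 0.9 4.0
   vertex 4.6 3.6 2.0
   vertex 3.7 4.4 4.7
  endloop
 endfacet
 facet normal -0.273 -0.219 0.937
  outer loop
   vertex 4.1 0.9 4.0
   vertex 3.7 4.4 4.7
   vertex 1.3 1.4 3.3
  endloop
 endfacet
 facet normal -0.900 -0.424 0.102
  outer loop
   vertex 1.6 0.5 2.2
   vertex 1.3 1.4 3.3
   vertex 1.7 0.0 1.0
  endloop
 endfacet
 facet normal -0.279 -0.779 0.561
  outer loop
   vertex 1.6 0.5 2.2
   vertex 4.1 0.9 4.0
   vertex 1.3 1.4 3.3
  endloop
 endfacet
 facet normal -0.281 -0.894 0.349
  outer loop
   vertex 2.5 0.1 1.9
   vertex 1.6 0.5 2.2
   vertex 1.7 0.0 1.0
  endloop
 endfacet
 facet normal -0.214 -0.847 0.486
  outer loop
   vertex 2.5 0.1 1.9
   vertex 4.1 0.9 4.0
   vertex 1.6 0.5 2.2
  endloop
 endfacet
 facet normal 0.705 -0.406 -0.581
  outer loop
   vertex 2.5 0.1 1.9
   vertex 1.7 0.0 1.0
   vertex 4.6 3.6 2.0
  endloop
 endfacet
 facet normal 0.783 -0.458 -0.422
  outer loop
   vertex 2.5 0.1 1.9
   vertex 4.6 3.6 2.0
   vertex 4.1 0.9 4.0
  endloop
 endfacet
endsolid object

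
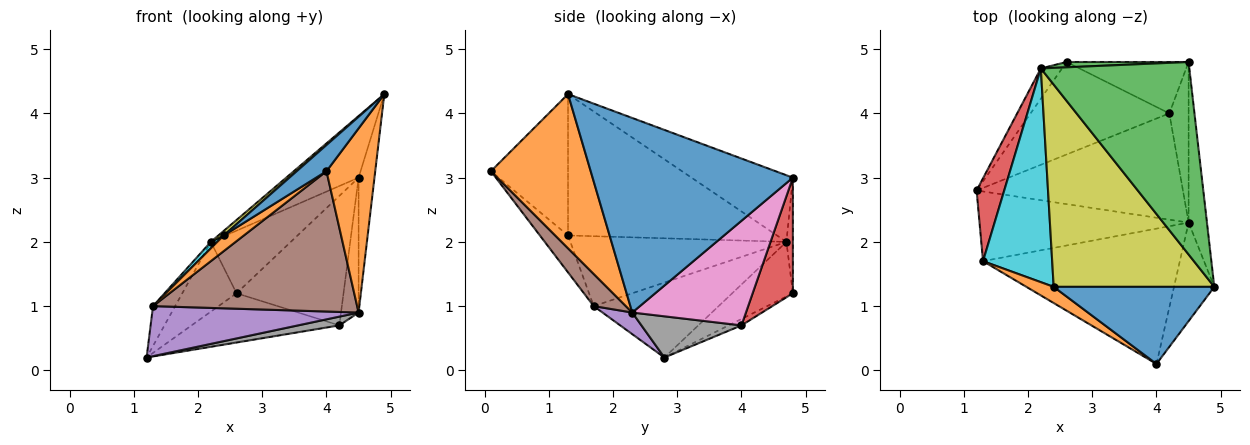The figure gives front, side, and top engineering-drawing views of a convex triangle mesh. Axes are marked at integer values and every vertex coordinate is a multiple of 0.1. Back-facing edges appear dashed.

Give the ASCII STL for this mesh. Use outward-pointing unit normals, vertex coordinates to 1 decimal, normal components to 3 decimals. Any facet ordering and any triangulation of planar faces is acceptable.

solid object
 facet normal 0.992 0.079 -0.094
  outer loop
   vertex 4.5 2.3 0.9
   vertex 4.5 4.8 3.0
   vertex 4.9 1.3 4.3
  endloop
 endfacet
 facet normal 0.875 -0.427 -0.229
  outer loop
   vertex 4.5 2.3 0.9
   vertex 4.9 1.3 4.3
   vertex 4.0 0.1 3.1
  endloop
 endfacet
 facet normal -0.393 0.280 0.876
  outer loop
   vertex 2.2 4.7 2.0
   vertex 4.9 1.3 4.3
   vertex 4.5 4.8 3.0
  endloop
 endfacet
 facet normal -0.926 0.164 0.341
  outer loop
   vertex 1.3 1.7 1.0
   vertex 2.2 4.7 2.0
   vertex 1.2 2.8 0.2
  endloop
 endfacet
 facet normal 0.084 -0.581 -0.810
  outer loop
   vertex 1.3 1.7 1.0
   vertex 1.2 2.8 0.2
   vertex 4.5 2.3 0.9
  endloop
 endfacet
 facet normal 0.113 -0.715 -0.690
  outer loop
   vertex 1.3 1.7 1.0
   vertex 4.5 2.3 0.9
   vertex 4.0 0.1 3.1
  endloop
 endfacet
 facet normal 0.972 0.150 -0.179
  outer loop
   vertex 4.2 4.0 0.7
   vertex 4.5 4.8 3.0
   vertex 4.5 2.3 0.9
  endloop
 endfacet
 facet normal 0.195 -0.081 -0.977
  outer loop
   vertex 4.2 4.0 0.7
   vertex 4.5 2.3 0.9
   vertex 1.2 2.8 0.2
  endloop
 endfacet
 facet normal -0.661 -0.017 0.751
  outer loop
   vertex 2.4 1.3 2.1
   vertex 4.9 1.3 4.3
   vertex 2.2 4.7 2.0
  endloop
 endfacet
 facet normal -0.711 -0.021 0.703
  outer loop
   vertex 2.4 1.3 2.1
   vertex 2.2 4.7 2.0
   vertex 1.3 1.7 1.0
  endloop
 endfacet
 facet normal -0.640 -0.247 0.727
  outer loop
   vertex 2.4 1.3 2.1
   vertex 4.0 0.1 3.1
   vertex 4.9 1.3 4.3
  endloop
 endfacet
 facet normal -0.697 -0.500 0.515
  outer loop
   vertex 2.4 1.3 2.1
   vertex 1.3 1.7 1.0
   vertex 4.0 0.1 3.1
  endloop
 endfacet
 facet normal -0.080 0.993 0.084
  outer loop
   vertex 2.6 4.8 1.2
   vertex 2.2 4.7 2.0
   vertex 4.5 4.8 3.0
  endloop
 endfacet
 facet normal 0.330 0.877 -0.348
  outer loop
   vertex 2.6 4.8 1.2
   vertex 4.5 4.8 3.0
   vertex 4.2 4.0 0.7
  endloop
 endfacet
 facet normal -0.716 0.640 -0.278
  outer loop
   vertex 2.6 4.8 1.2
   vertex 1.2 2.8 0.2
   vertex 2.2 4.7 2.0
  endloop
 endfacet
 facet normal -0.041 0.470 -0.882
  outer loop
   vertex 2.6 4.8 1.2
   vertex 4.2 4.0 0.7
   vertex 1.2 2.8 0.2
  endloop
 endfacet
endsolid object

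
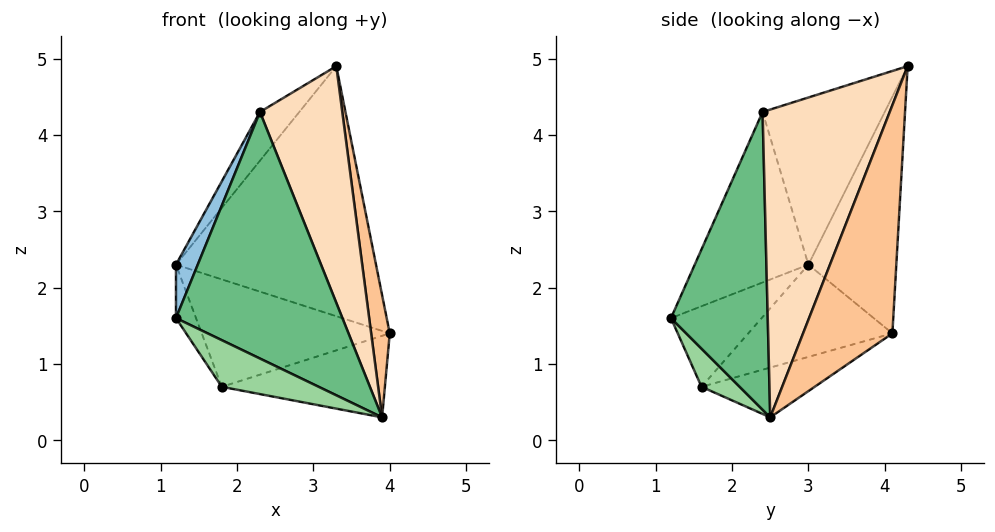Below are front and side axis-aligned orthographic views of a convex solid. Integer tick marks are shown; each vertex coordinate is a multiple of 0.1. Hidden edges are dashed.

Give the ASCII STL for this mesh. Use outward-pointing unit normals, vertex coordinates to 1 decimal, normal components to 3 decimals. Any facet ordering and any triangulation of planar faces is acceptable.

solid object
 facet normal -0.399 0.908 -0.132
  outer loop
   vertex 3.3 4.3 4.9
   vertex 4.0 4.1 1.4
   vertex 1.2 3.0 2.3
  endloop
 endfacet
 facet normal -0.884 -0.169 0.435
  outer loop
   vertex 2.3 2.4 4.3
   vertex 1.2 3.0 2.3
   vertex 1.2 1.2 1.6
  endloop
 endfacet
 facet normal -0.811 0.261 0.524
  outer loop
   vertex 2.3 2.4 4.3
   vertex 3.3 4.3 4.9
   vertex 1.2 3.0 2.3
  endloop
 endfacet
 facet normal -0.447 0.583 -0.678
  outer loop
   vertex 1.8 1.6 0.7
   vertex 1.2 3.0 2.3
   vertex 4.0 4.1 1.4
  endloop
 endfacet
 facet normal -0.854 0.189 -0.485
  outer loop
   vertex 1.8 1.6 0.7
   vertex 1.2 1.2 1.6
   vertex 1.2 3.0 2.3
  endloop
 endfacet
 facet normal -0.375 0.541 -0.753
  outer loop
   vertex 3.9 2.5 0.3
   vertex 1.8 1.6 0.7
   vertex 4.0 4.1 1.4
  endloop
 endfacet
 facet normal 0.959 -0.200 0.203
  outer loop
   vertex 3.9 2.5 0.3
   vertex 4.0 4.1 1.4
   vertex 3.3 4.3 4.9
  endloop
 endfacet
 facet normal 0.799 -0.517 0.307
  outer loop
   vertex 3.9 2.5 0.3
   vertex 3.3 4.3 4.9
   vertex 2.3 2.4 4.3
  endloop
 endfacet
 facet normal 0.495 -0.851 0.177
  outer loop
   vertex 3.9 2.5 0.3
   vertex 2.3 2.4 4.3
   vertex 1.2 1.2 1.6
  endloop
 endfacet
 facet normal 0.361 -0.917 -0.167
  outer loop
   vertex 3.9 2.5 0.3
   vertex 1.2 1.2 1.6
   vertex 1.8 1.6 0.7
  endloop
 endfacet
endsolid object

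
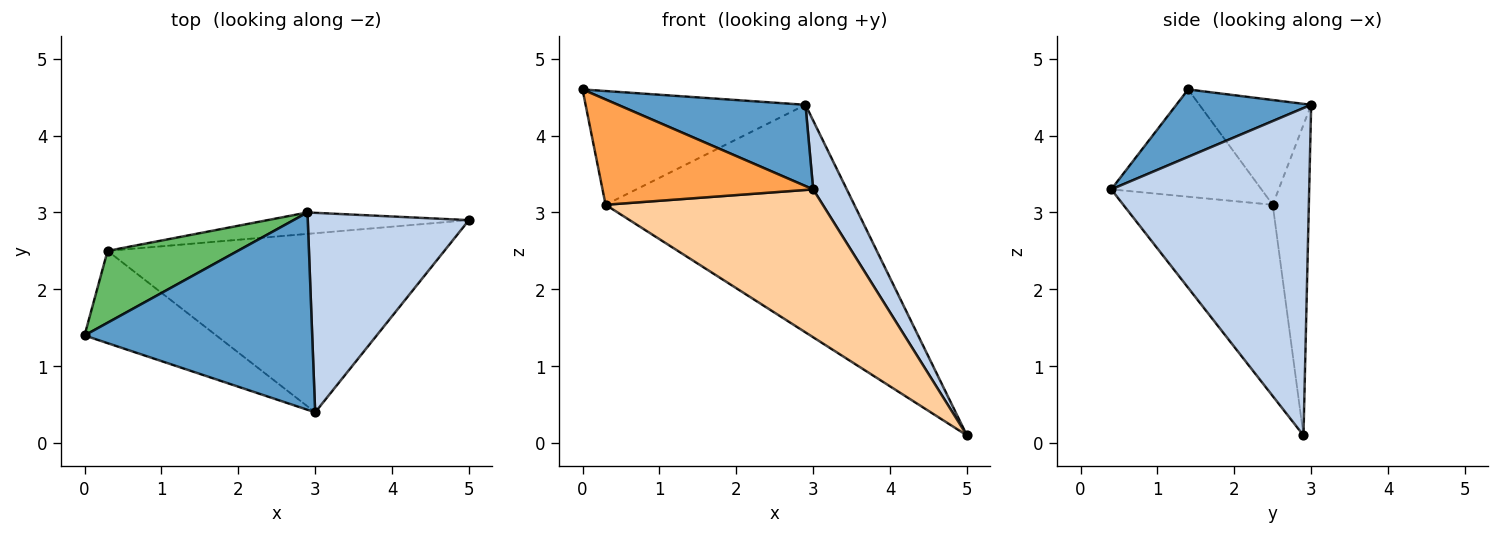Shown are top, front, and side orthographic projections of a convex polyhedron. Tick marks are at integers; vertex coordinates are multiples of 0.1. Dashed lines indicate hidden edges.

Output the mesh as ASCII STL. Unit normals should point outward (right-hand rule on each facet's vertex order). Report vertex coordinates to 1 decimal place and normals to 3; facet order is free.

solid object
 facet normal 0.264 -0.367 0.892
  outer loop
   vertex 2.9 3.0 4.4
   vertex 0.0 1.4 4.6
   vertex 3.0 0.4 3.3
  endloop
 endfacet
 facet normal 0.887 -0.151 0.437
  outer loop
   vertex 2.9 3.0 4.4
   vertex 3.0 0.4 3.3
   vertex 5.0 2.9 0.1
  endloop
 endfacet
 facet normal -0.473 -0.663 -0.581
  outer loop
   vertex 0.3 2.5 3.1
   vertex 3.0 0.4 3.3
   vertex 0.0 1.4 4.6
  endloop
 endfacet
 facet normal -0.401 -0.583 -0.706
  outer loop
   vertex 0.3 2.5 3.1
   vertex 5.0 2.9 0.1
   vertex 3.0 0.4 3.3
  endloop
 endfacet
 facet normal -0.395 0.777 0.491
  outer loop
   vertex 0.3 2.5 3.1
   vertex 0.0 1.4 4.6
   vertex 2.9 3.0 4.4
  endloop
 endfacet
 facet normal -0.143 0.985 -0.093
  outer loop
   vertex 0.3 2.5 3.1
   vertex 2.9 3.0 4.4
   vertex 5.0 2.9 0.1
  endloop
 endfacet
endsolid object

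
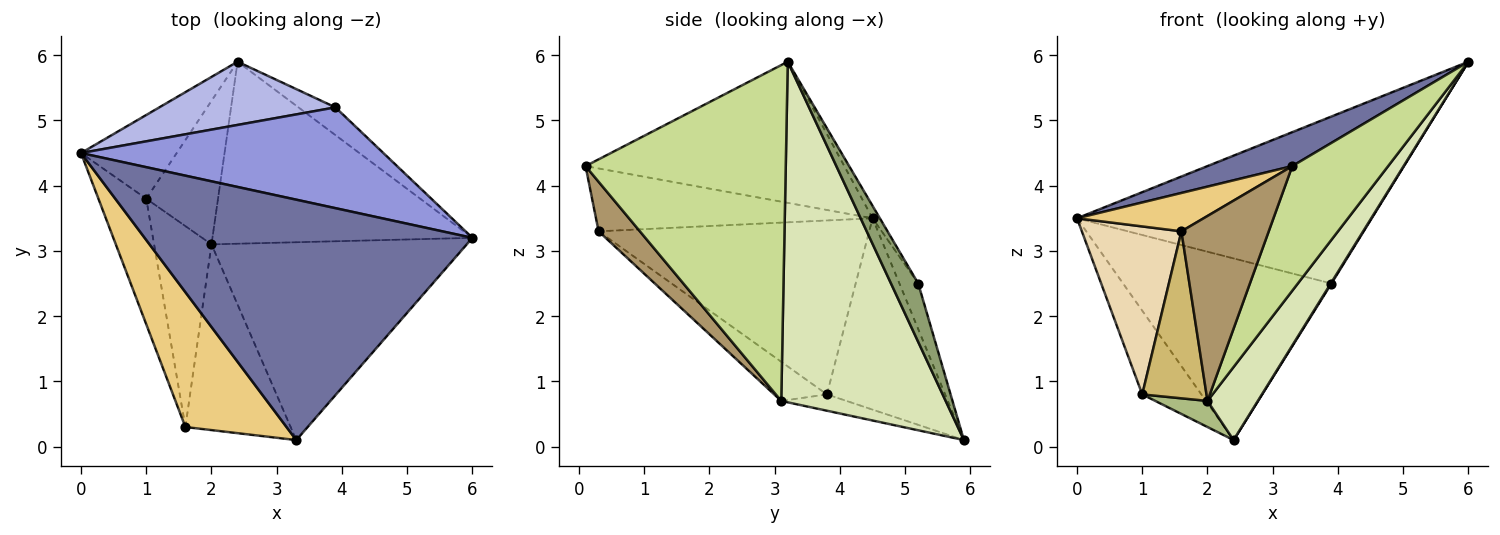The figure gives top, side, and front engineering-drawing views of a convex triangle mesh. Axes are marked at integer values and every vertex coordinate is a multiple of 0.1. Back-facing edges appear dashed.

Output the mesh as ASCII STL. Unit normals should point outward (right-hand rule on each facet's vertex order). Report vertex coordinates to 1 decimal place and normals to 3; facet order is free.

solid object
 facet normal -0.392 -0.129 0.911
  outer loop
   vertex 3.3 0.1 4.3
   vertex 6.0 3.2 5.9
   vertex 0.0 4.5 3.5
  endloop
 endfacet
 facet normal -0.816 0.408 -0.408
  outer loop
   vertex 1.0 3.8 0.8
   vertex 0.0 4.5 3.5
   vertex 2.4 5.9 0.1
  endloop
 endfacet
 facet normal -0.021 0.856 0.517
  outer loop
   vertex 3.9 5.2 2.5
   vertex 0.0 4.5 3.5
   vertex 6.0 3.2 5.9
  endloop
 endfacet
 facet normal -0.085 0.941 0.328
  outer loop
   vertex 3.9 5.2 2.5
   vertex 2.4 5.9 0.1
   vertex 0.0 4.5 3.5
  endloop
 endfacet
 facet normal 0.845 -0.021 -0.534
  outer loop
   vertex 3.9 5.2 2.5
   vertex 6.0 3.2 5.9
   vertex 2.4 5.9 0.1
  endloop
 endfacet
 facet normal -0.218 -0.175 -0.960
  outer loop
   vertex 2.0 3.1 0.7
   vertex 1.0 3.8 0.8
   vertex 2.4 5.9 0.1
  endloop
 endfacet
 facet normal 0.744 -0.356 -0.565
  outer loop
   vertex 2.0 3.1 0.7
   vertex 6.0 3.2 5.9
   vertex 3.3 0.1 4.3
  endloop
 endfacet
 facet normal 0.772 -0.237 -0.590
  outer loop
   vertex 2.0 3.1 0.7
   vertex 2.4 5.9 0.1
   vertex 6.0 3.2 5.9
  endloop
 endfacet
 facet normal 0.317 -0.669 -0.672
  outer loop
   vertex 1.6 0.3 3.3
   vertex 2.0 3.1 0.7
   vertex 3.3 0.1 4.3
  endloop
 endfacet
 facet normal -0.464 -0.566 -0.681
  outer loop
   vertex 1.6 0.3 3.3
   vertex 1.0 3.8 0.8
   vertex 2.0 3.1 0.7
  endloop
 endfacet
 facet normal -0.513 -0.235 0.826
  outer loop
   vertex 1.6 0.3 3.3
   vertex 3.3 0.1 4.3
   vertex 0.0 4.5 3.5
  endloop
 endfacet
 facet normal -0.909 -0.334 -0.250
  outer loop
   vertex 1.6 0.3 3.3
   vertex 0.0 4.5 3.5
   vertex 1.0 3.8 0.8
  endloop
 endfacet
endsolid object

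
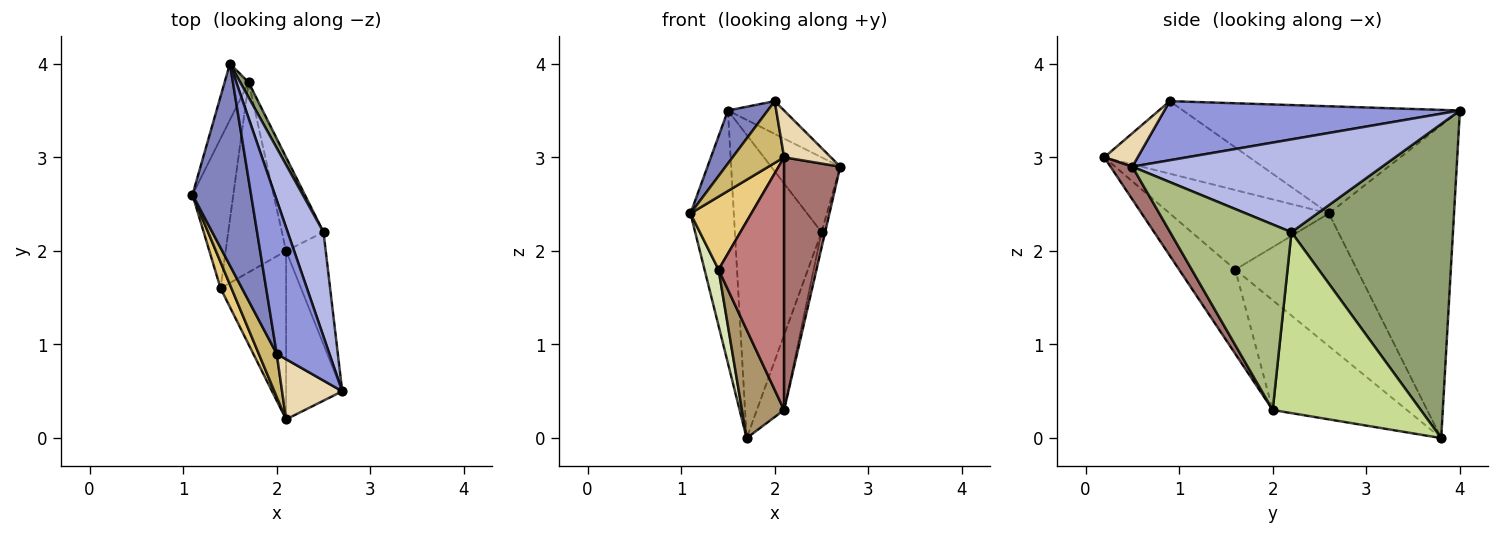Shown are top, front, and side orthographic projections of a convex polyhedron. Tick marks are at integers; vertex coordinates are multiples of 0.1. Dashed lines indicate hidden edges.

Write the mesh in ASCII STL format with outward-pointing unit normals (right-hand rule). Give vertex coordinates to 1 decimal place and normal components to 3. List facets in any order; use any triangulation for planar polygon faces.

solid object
 facet normal -0.942 0.326 -0.072
  outer loop
   vertex 1.5 4.0 3.5
   vertex 1.7 3.8 0.0
   vertex 1.1 2.6 2.4
  endloop
 endfacet
 facet normal -0.871 -0.125 0.476
  outer loop
   vertex 2.0 0.9 3.6
   vertex 1.5 4.0 3.5
   vertex 1.1 2.6 2.4
  endloop
 endfacet
 facet normal 0.739 0.140 0.659
  outer loop
   vertex 2.0 0.9 3.6
   vertex 2.7 0.5 2.9
   vertex 1.5 4.0 3.5
  endloop
 endfacet
 facet normal 0.903 0.250 0.349
  outer loop
   vertex 2.5 2.2 2.2
   vertex 1.5 4.0 3.5
   vertex 2.7 0.5 2.9
  endloop
 endfacet
 facet normal 0.881 0.473 0.023
  outer loop
   vertex 2.5 2.2 2.2
   vertex 1.7 3.8 0.0
   vertex 1.5 4.0 3.5
  endloop
 endfacet
 facet normal 0.978 0.029 -0.209
  outer loop
   vertex 2.5 2.2 2.2
   vertex 2.7 0.5 2.9
   vertex 2.1 2.0 0.3
  endloop
 endfacet
 facet normal 0.959 0.176 -0.221
  outer loop
   vertex 2.5 2.2 2.2
   vertex 2.1 2.0 0.3
   vertex 1.7 3.8 0.0
  endloop
 endfacet
 facet normal -0.950 -0.110 -0.292
  outer loop
   vertex 1.4 1.6 1.8
   vertex 1.1 2.6 2.4
   vertex 1.7 3.8 0.0
  endloop
 endfacet
 facet normal -0.845 -0.265 -0.465
  outer loop
   vertex 1.4 1.6 1.8
   vertex 1.7 3.8 0.0
   vertex 2.1 2.0 0.3
  endloop
 endfacet
 facet normal -0.918 -0.326 0.227
  outer loop
   vertex 2.1 0.2 3.0
   vertex 2.0 0.9 3.6
   vertex 1.1 2.6 2.4
  endloop
 endfacet
 facet normal -0.926 -0.354 0.127
  outer loop
   vertex 2.1 0.2 3.0
   vertex 1.1 2.6 2.4
   vertex 1.4 1.6 1.8
  endloop
 endfacet
 facet normal 0.402 -0.562 0.723
  outer loop
   vertex 2.1 0.2 3.0
   vertex 2.7 0.5 2.9
   vertex 2.0 0.9 3.6
  endloop
 endfacet
 facet normal 0.308 -0.792 -0.528
  outer loop
   vertex 2.1 0.2 3.0
   vertex 2.1 2.0 0.3
   vertex 2.7 0.5 2.9
  endloop
 endfacet
 facet normal -0.581 -0.677 -0.452
  outer loop
   vertex 2.1 0.2 3.0
   vertex 1.4 1.6 1.8
   vertex 2.1 2.0 0.3
  endloop
 endfacet
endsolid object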